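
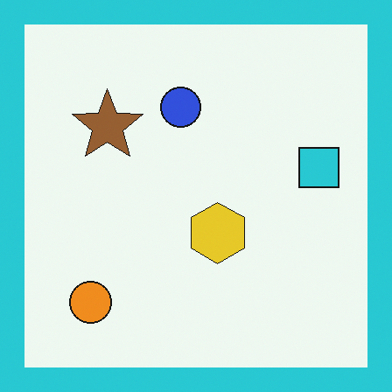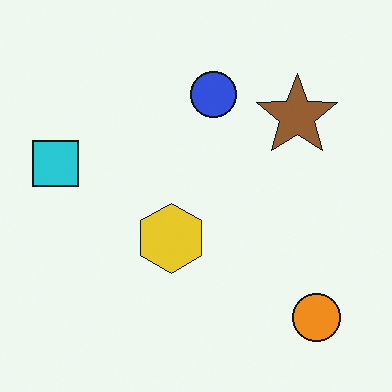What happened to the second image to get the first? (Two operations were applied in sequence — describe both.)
The transformation is: flipped horizontally (left ↔ right), then framed with a cyan border.

The cyan square is in the left of the second image and the right of the first — shapes on opposite sides of the vertical midline have swapped in a mirror flip. A solid cyan frame runs around the edge of the first image, with the content slightly shrunk inside it.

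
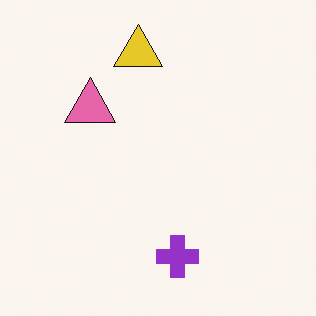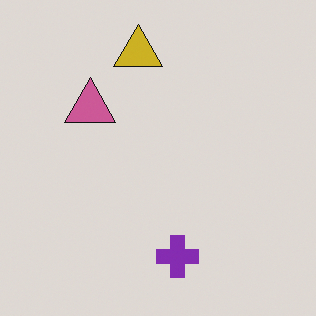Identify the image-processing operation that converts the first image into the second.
The second image is the first slightly darkened.

Every pixel — background and shapes alike — is uniformly darkened.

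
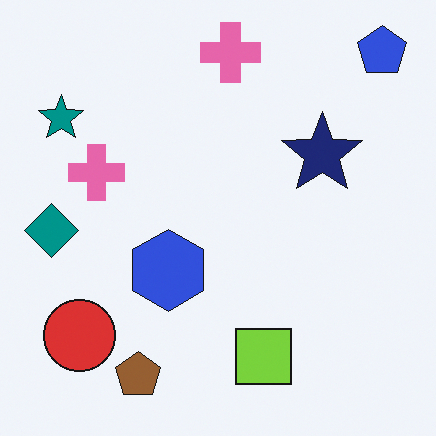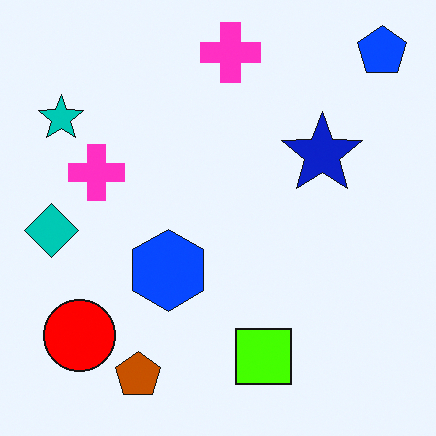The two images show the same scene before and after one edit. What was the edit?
This is the original image made much more vivid (saturation change).

All colors are more vivid — a global saturation change.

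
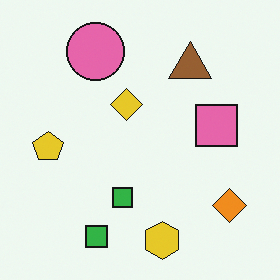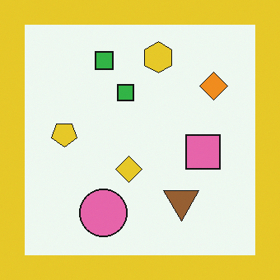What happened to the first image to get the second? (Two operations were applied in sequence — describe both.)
Flipped vertically (top ↔ bottom), then framed with a yellow border.

The yellow hexagon is in the bottom of the first image and the top of the second — shapes on opposite sides of the horizontal midline have swapped in a mirror flip. A solid yellow frame runs around the edge of the second image, with the content slightly shrunk inside it.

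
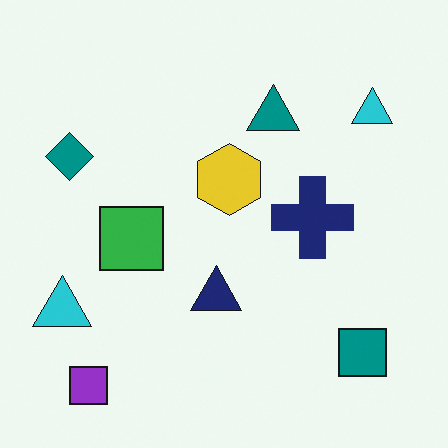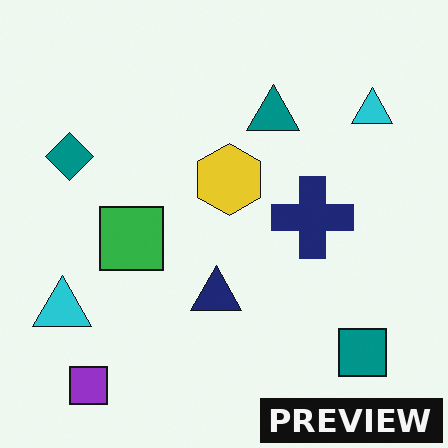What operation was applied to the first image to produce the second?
Watermarked with the text "PREVIEW" in the lower-right corner.

A dark label reading "PREVIEW" appears in the lower-right corner.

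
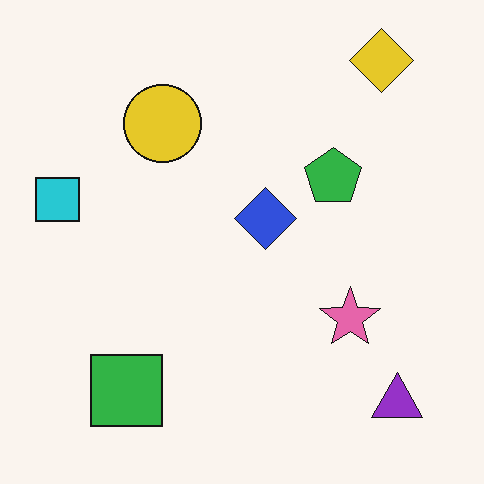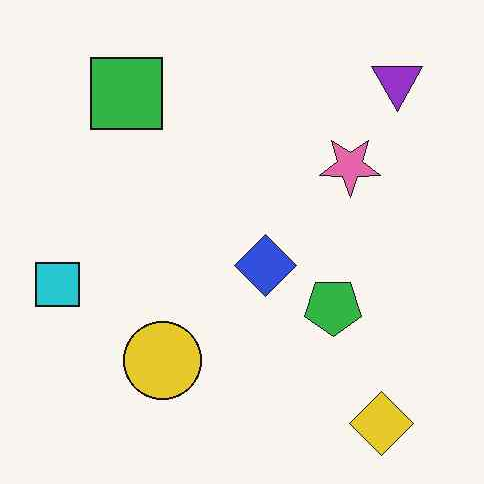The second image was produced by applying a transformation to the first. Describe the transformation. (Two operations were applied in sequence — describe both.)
The second image is the first JPEG-compressed with visible artifacts, then flipped vertically (top ↔ bottom).

Blocky 8×8 compression artifacts appear around shape edges and the flat background shows ringing — characteristic JPEG degradation. The yellow diamond is in the top-right of the first image and the bottom-right of the second — shapes on opposite sides of the horizontal midline have swapped in a mirror flip.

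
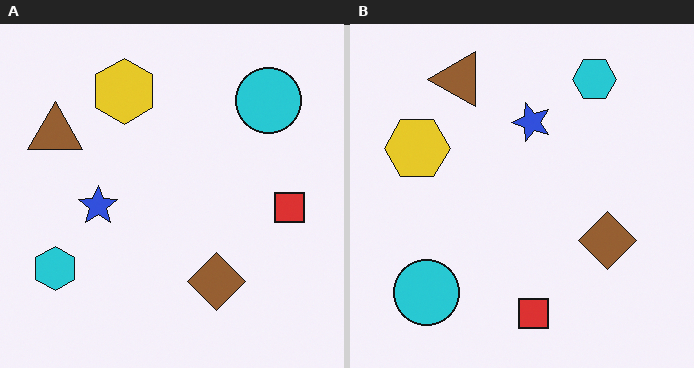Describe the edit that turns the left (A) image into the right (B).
This is the original image transposed (reflected across the top-left ↔ bottom-right diagonal).

Shapes have swapped their row and column positions — what was in the top-right is now in the bottom-left — a diagonal reflection.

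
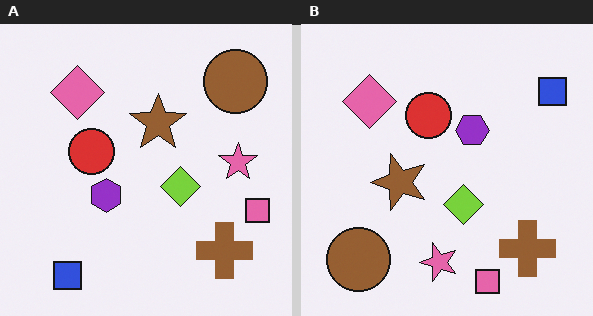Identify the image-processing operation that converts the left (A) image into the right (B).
Transposed (reflected across the top-left ↔ bottom-right diagonal).

Shapes have swapped their row and column positions — what was in the top-right is now in the bottom-left — a diagonal reflection.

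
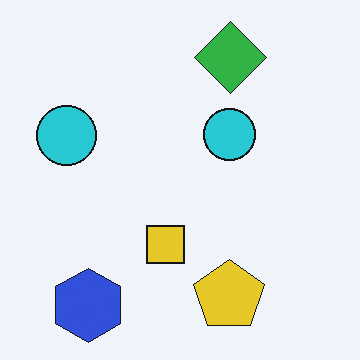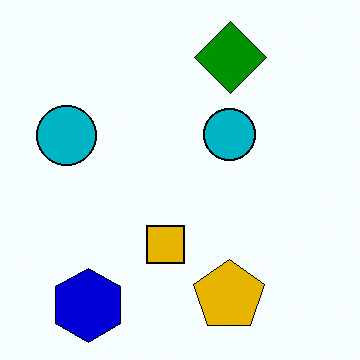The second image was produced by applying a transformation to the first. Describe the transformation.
The image was boosted in contrast.

Tones are pushed away from mid-grey across the whole image — a global contrast change.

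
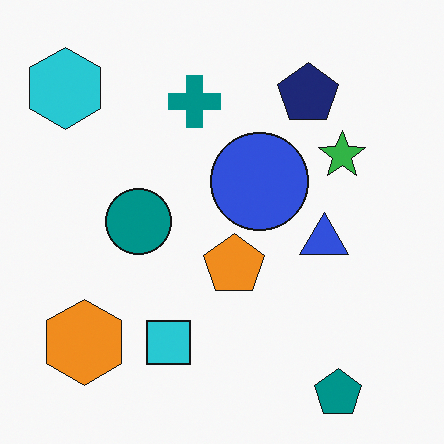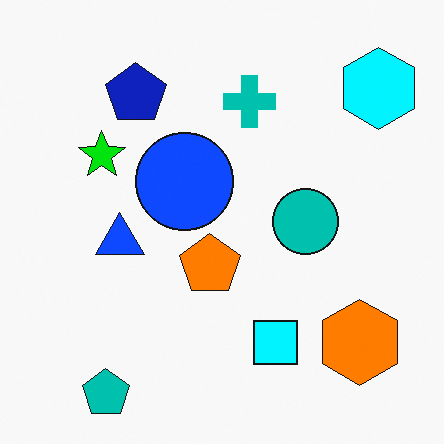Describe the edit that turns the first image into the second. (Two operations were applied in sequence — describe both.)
This is the original image heavily oversaturated, then flipped horizontally (left ↔ right).

All colors are more vivid — a global saturation change. The cyan hexagon is in the top-left of the first image and the top-right of the second — shapes on opposite sides of the vertical midline have swapped in a mirror flip.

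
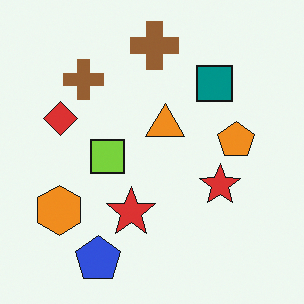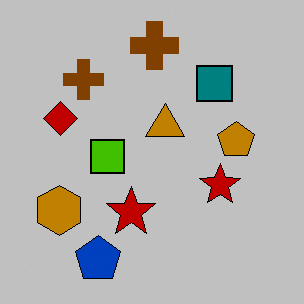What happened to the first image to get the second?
The image was aggressively posterized.

Each flat color has snapped to a coarser quantized level — most visibly, the near-white background has dropped to a flat grey.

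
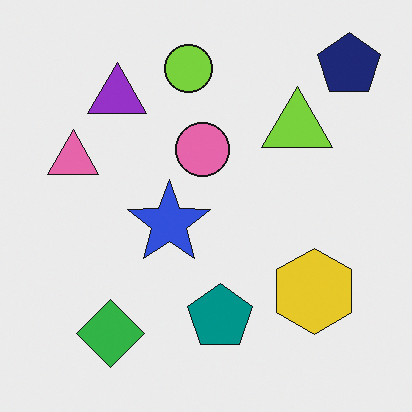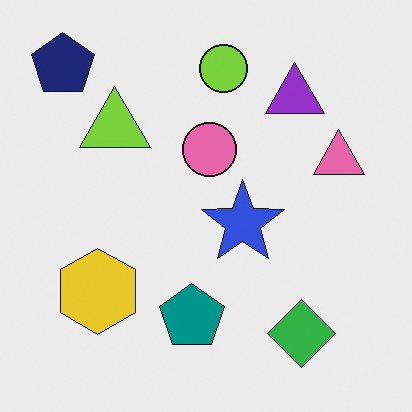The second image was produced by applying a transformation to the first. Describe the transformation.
This is the original image flipped horizontally (left ↔ right).

The navy pentagon is in the top-right of the first image and the top-left of the second — shapes on opposite sides of the vertical midline have swapped in a mirror flip.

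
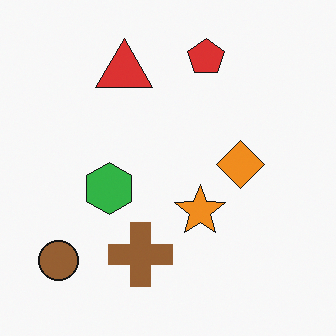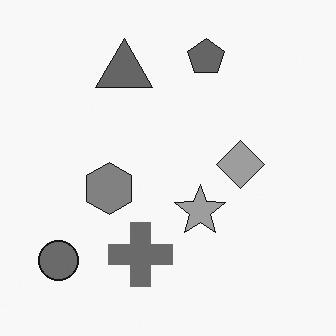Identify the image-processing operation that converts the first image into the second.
The image was converted to grayscale.

All color is removed — every shape is now a shade of grey.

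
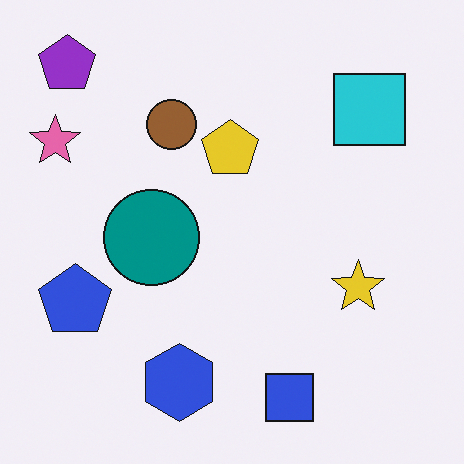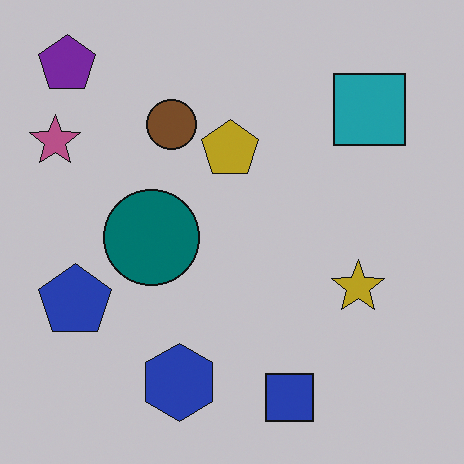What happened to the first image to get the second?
It was darkened a little.

Every pixel — background and shapes alike — is uniformly darkened.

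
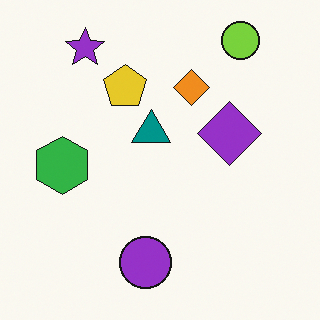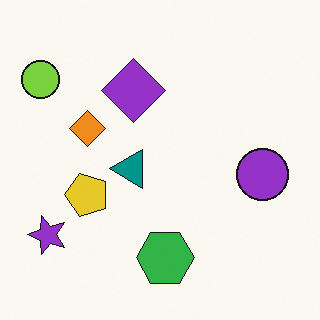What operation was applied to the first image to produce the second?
The image was rotated 90° counter-clockwise.

The lime circle sits in the top-right of the first image and the top-left of the second — consistent with a whole-image 90° counter-clockwise rotation.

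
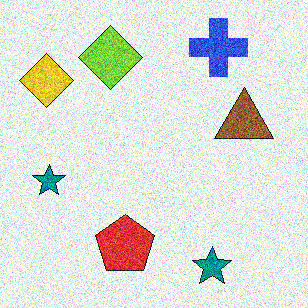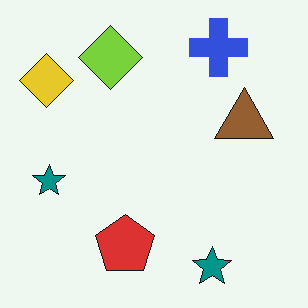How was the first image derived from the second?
This is the original image degraded with a thick layer of grain.

Random speckle covers the whole image, including the flat background.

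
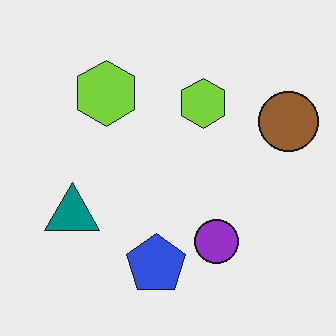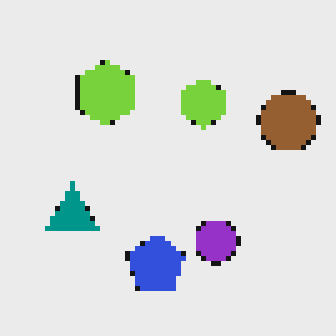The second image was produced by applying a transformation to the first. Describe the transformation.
The second image is the first mildly pixelated.

Shapes are reduced to large square blocks; fine edges and outlines are lost — a downscale-then-upscale (mosaic) effect.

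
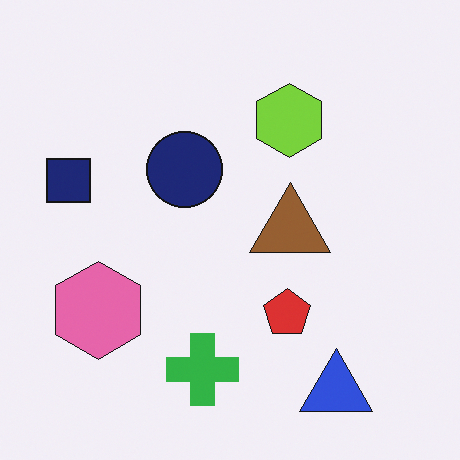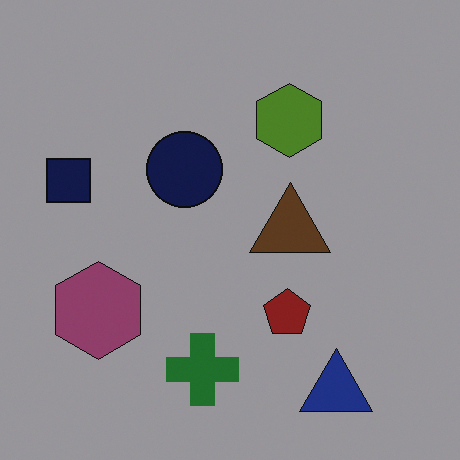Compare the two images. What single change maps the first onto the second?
The image was darkened a lot.

Every pixel — background and shapes alike — is uniformly darkened.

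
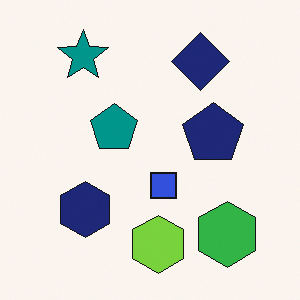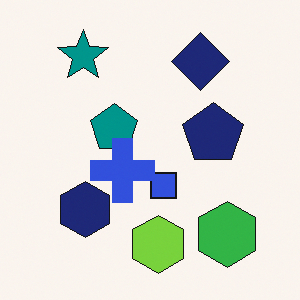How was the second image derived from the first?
This is the original image overlaid with an additional blue cross.

A blue cross appears in the second image that is absent from the first.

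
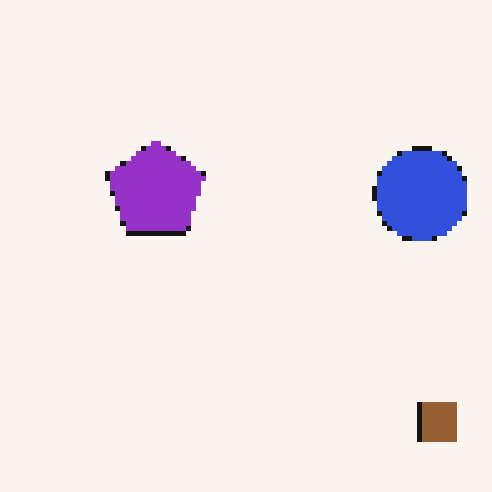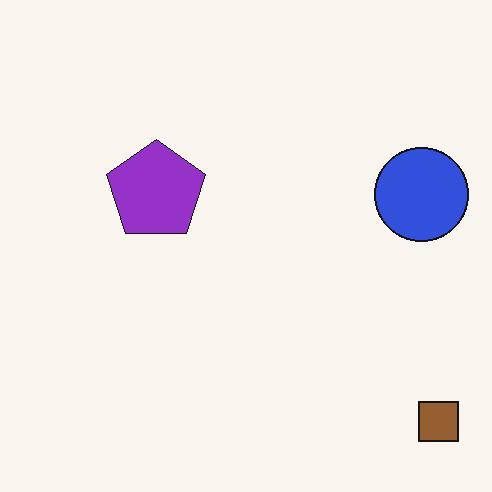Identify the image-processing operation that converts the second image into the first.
The first image is the second lightly pixelated (a mild mosaic effect).

Shapes are reduced to large square blocks; fine edges and outlines are lost — a downscale-then-upscale (mosaic) effect.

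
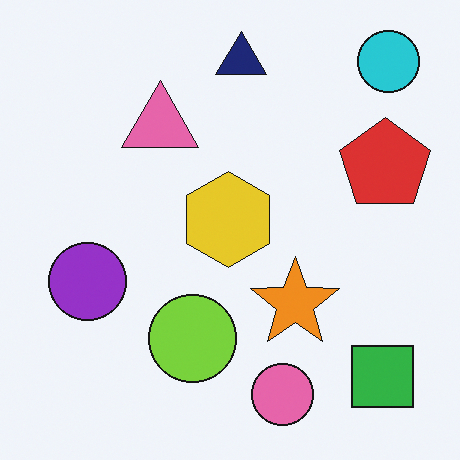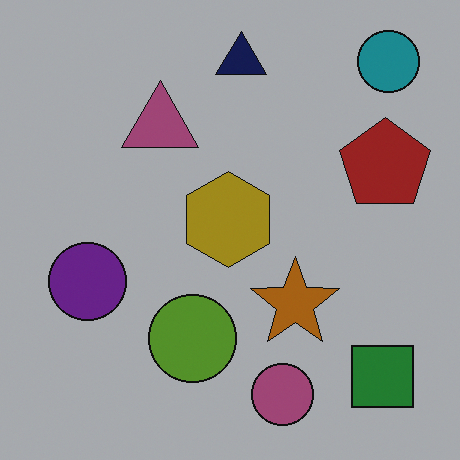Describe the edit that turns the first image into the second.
This is the original image darkened a lot.

Every pixel — background and shapes alike — is uniformly darkened.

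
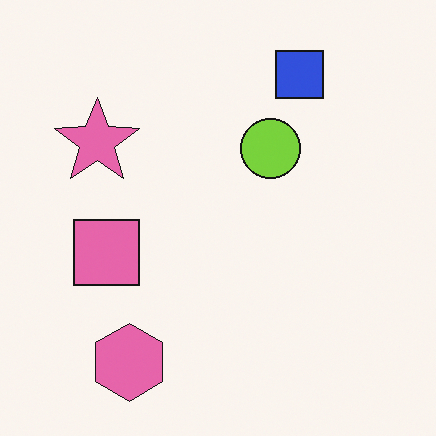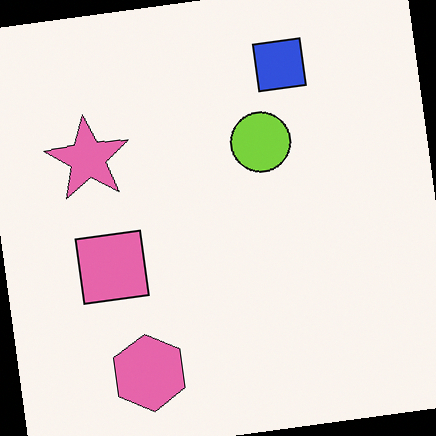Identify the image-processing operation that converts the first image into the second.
The image was rotated counter-clockwise by a few degrees.

Every shape is tilted by the same angle and the image corners show triangular fill wedges — a whole-image rotation by a non-right angle.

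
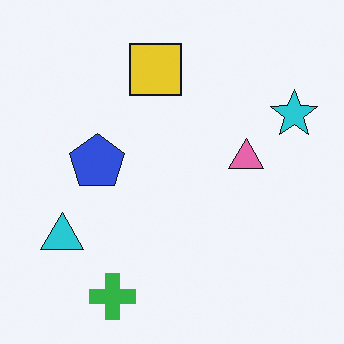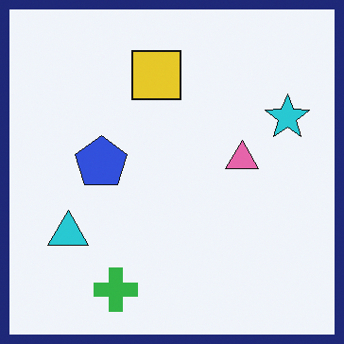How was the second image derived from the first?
The image was framed with a navy border.

A solid navy frame runs around the edge of the second image, with the content slightly shrunk inside it.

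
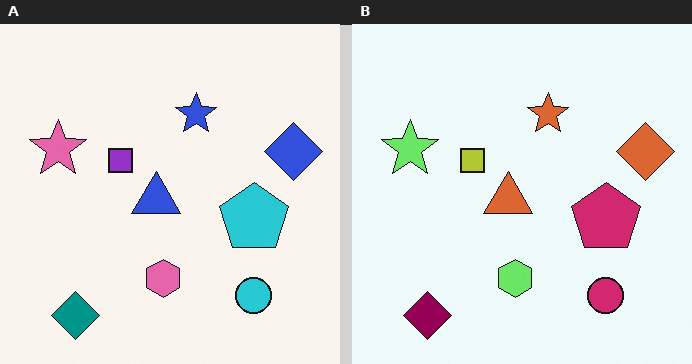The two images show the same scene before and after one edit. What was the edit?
The right (B) image is the left (A) hue-shifted through roughly a third of the color wheel.

Every shape's color has rotated by the same amount around the hue wheel — a uniform hue shift.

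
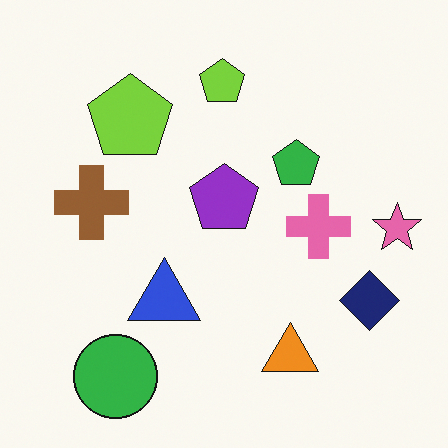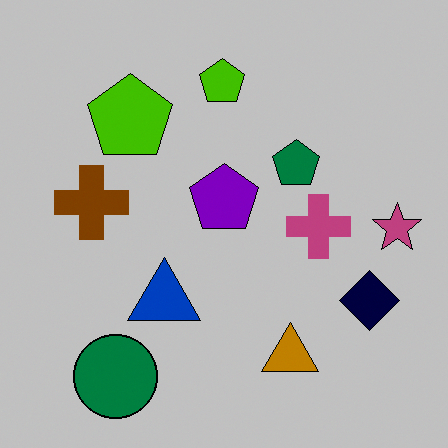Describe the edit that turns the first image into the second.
It was heavily posterized to just a handful of flat colors.

Each flat color has snapped to a coarser quantized level — most visibly, the near-white background has dropped to a flat grey.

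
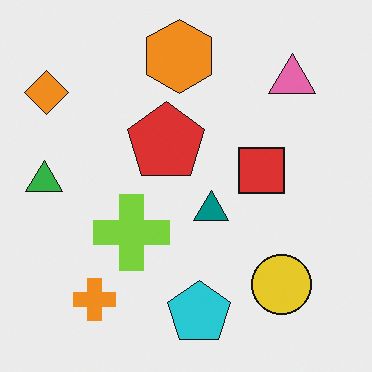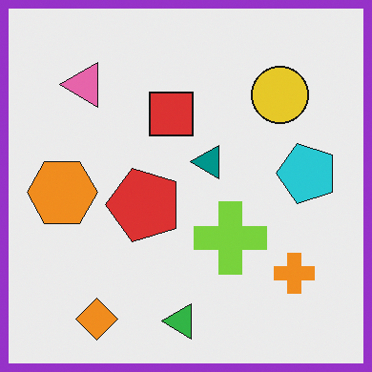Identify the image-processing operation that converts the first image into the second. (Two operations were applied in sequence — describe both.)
The second image is the first rotated 90° counter-clockwise, then framed with a purple border.

The orange diamond sits in the top-left of the first image and the bottom-left of the second — consistent with a whole-image 90° counter-clockwise rotation. A solid purple frame runs around the edge of the second image, with the content slightly shrunk inside it.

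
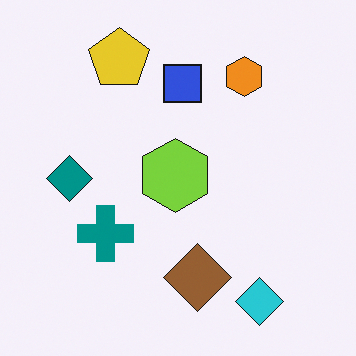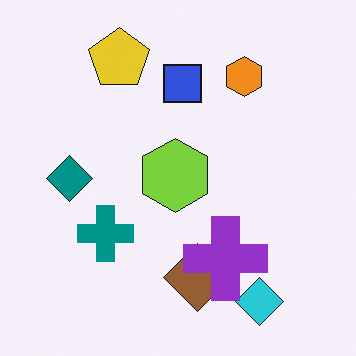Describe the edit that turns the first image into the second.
It was overlaid with an additional purple cross.

A purple cross appears in the second image that is absent from the first.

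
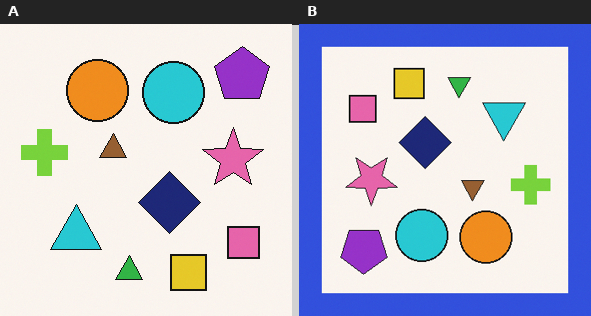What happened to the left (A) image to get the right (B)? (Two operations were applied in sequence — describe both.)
The right (B) image is the left (A) rotated 180°, then framed with a blue border.

The purple pentagon sits in the top-right of the left (A) image and the bottom-left of the right (B) — consistent with a whole-image 180° rotation. A solid blue frame runs around the edge of the right (B) image, with the content slightly shrunk inside it.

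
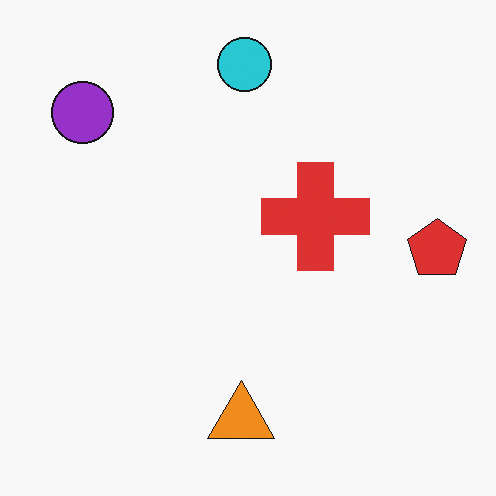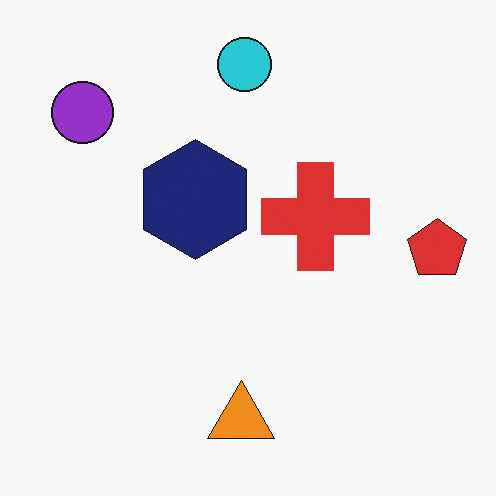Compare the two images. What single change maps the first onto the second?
This is the original image overlaid with an additional navy hexagon.

A navy hexagon appears in the second image that is absent from the first.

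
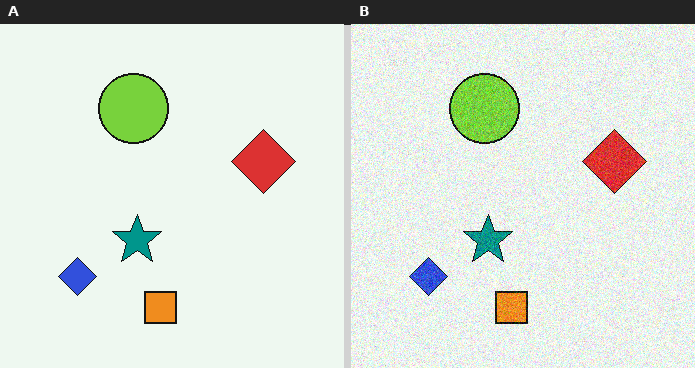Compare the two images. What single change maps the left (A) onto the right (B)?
The right (B) image is the left (A) degraded with visible gaussian noise.

Random speckle covers the whole image, including the flat background.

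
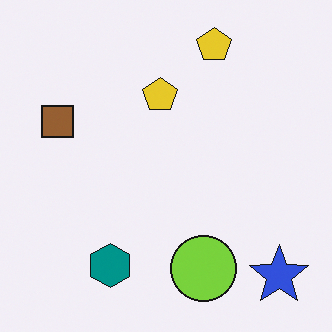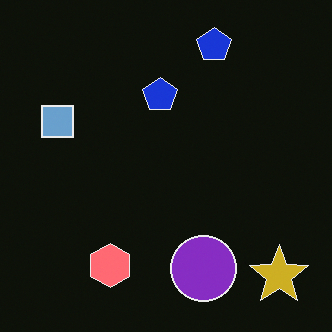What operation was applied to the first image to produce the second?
This is the original image color-inverted (negative).

The light background has become dark and every shape's color is its complement — a photographic negative.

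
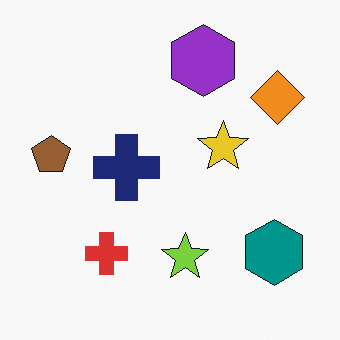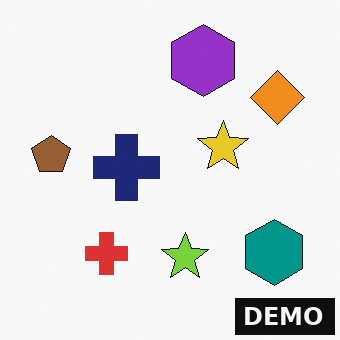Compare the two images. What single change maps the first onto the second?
Watermarked with the text "DEMO" in the lower-right corner.

A dark label reading "DEMO" appears in the lower-right corner.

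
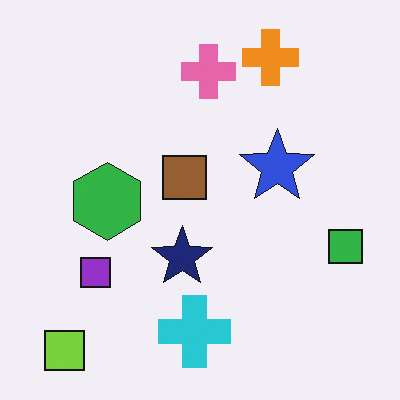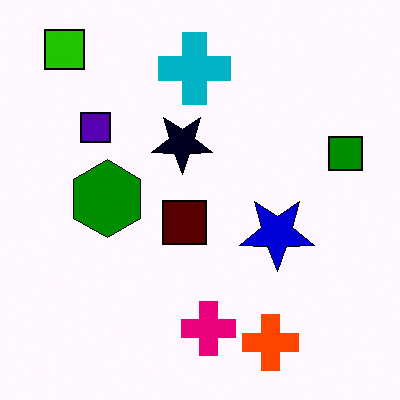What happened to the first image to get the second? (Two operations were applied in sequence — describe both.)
The image was flipped vertically (top ↔ bottom), then given much higher contrast.

The lime square is in the bottom-left of the first image and the top-left of the second — shapes on opposite sides of the horizontal midline have swapped in a mirror flip. Tones are pushed away from mid-grey across the whole image — a global contrast change.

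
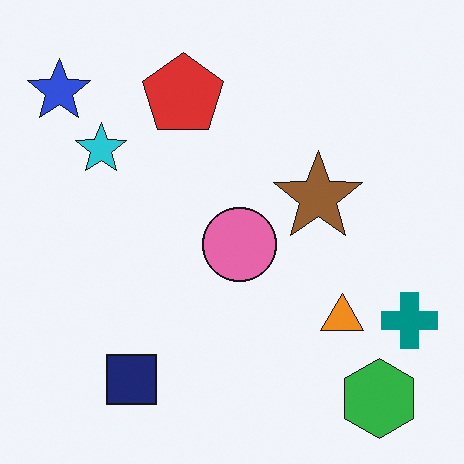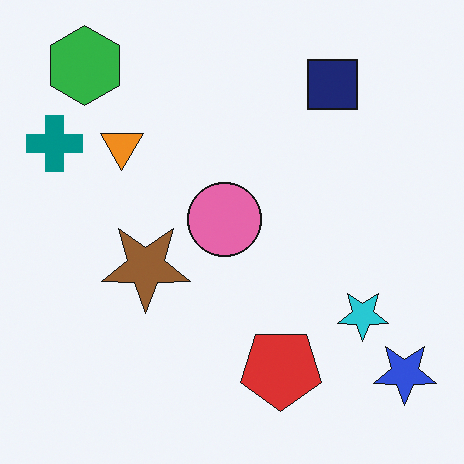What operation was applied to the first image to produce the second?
The transformation is: rotated 180°.

The blue star sits in the top-left of the first image and the bottom-right of the second — consistent with a whole-image 180° rotation.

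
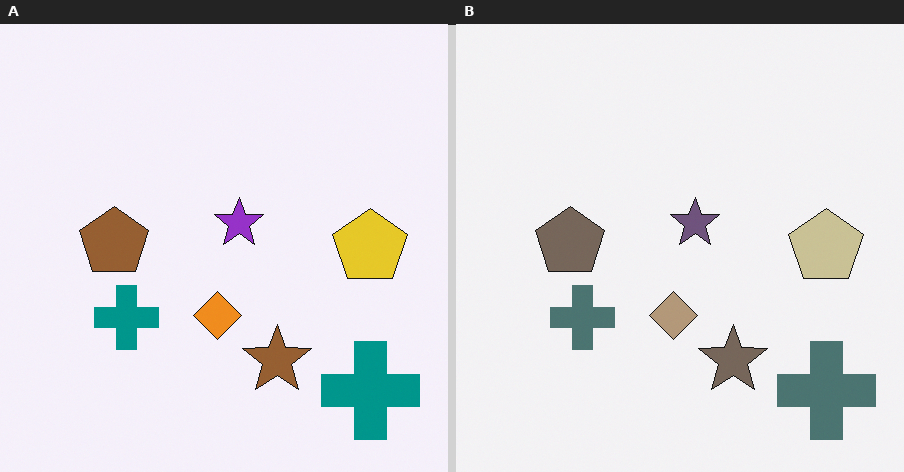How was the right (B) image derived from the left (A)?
The right (B) image is the left (A) made much more muted (saturation change).

All colors are more muted and greyish — a global saturation change.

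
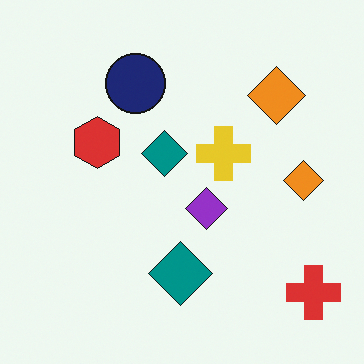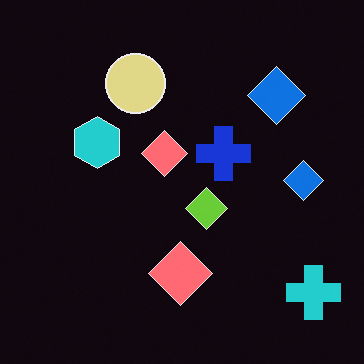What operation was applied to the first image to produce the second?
It was color-inverted (negative).

The light background has become dark and every shape's color is its complement — a photographic negative.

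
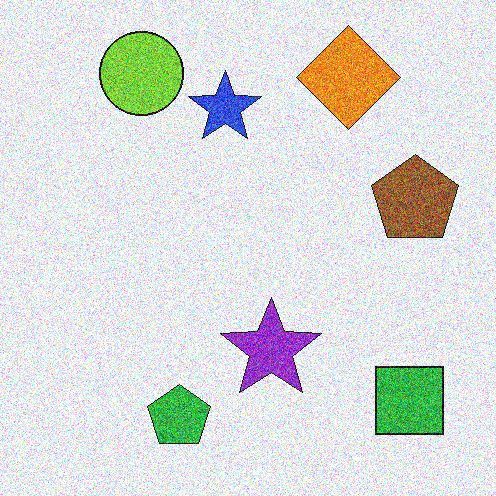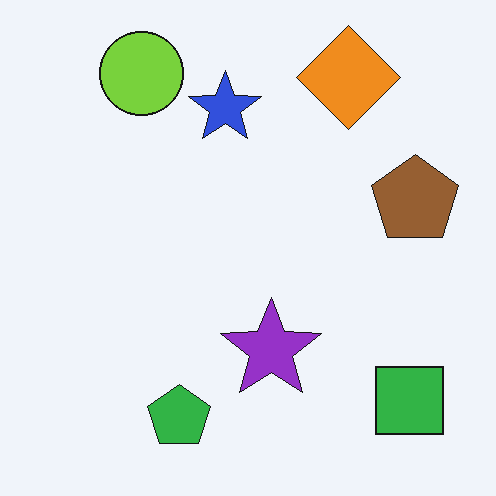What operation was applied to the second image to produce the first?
This is the original image degraded with heavy additive noise.

Random speckle covers the whole image, including the flat background.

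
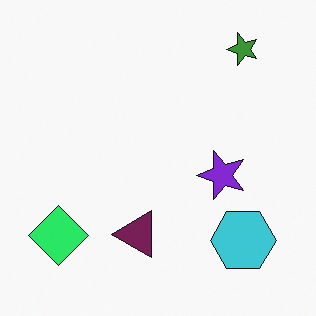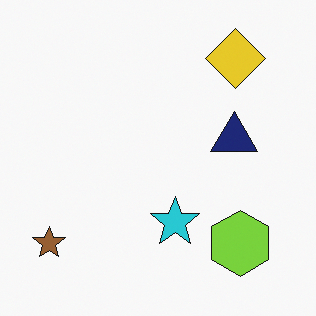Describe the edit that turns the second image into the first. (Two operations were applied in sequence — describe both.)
The image was hue-shifted through roughly a third of the color wheel, then transposed (reflected across the top-left ↔ bottom-right diagonal).

Every shape's color has rotated by the same amount around the hue wheel — a uniform hue shift. Shapes have swapped their row and column positions — what was in the top-right is now in the bottom-left — a diagonal reflection.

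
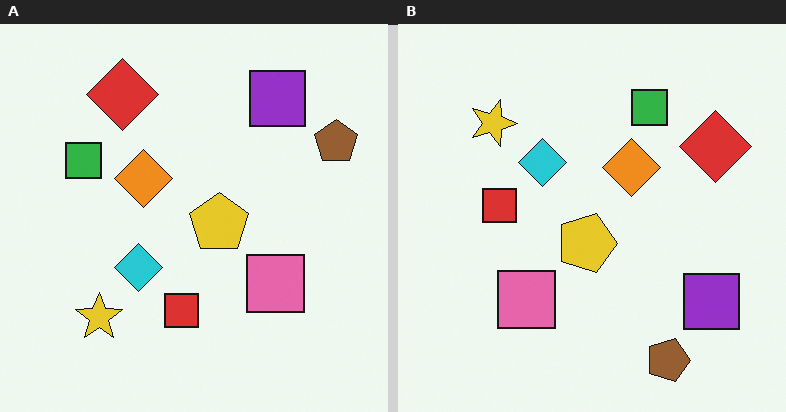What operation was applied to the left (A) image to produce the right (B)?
The transformation is: rotated 90° clockwise.

The brown pentagon sits in the top-right of the left (A) image and the bottom-right of the right (B) — consistent with a whole-image 90° clockwise rotation.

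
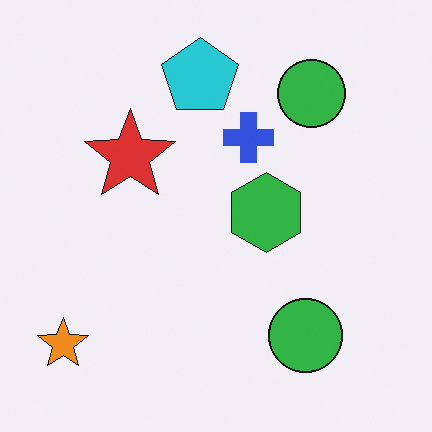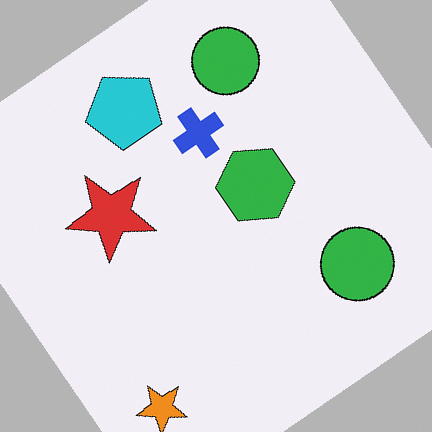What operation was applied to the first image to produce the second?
Rotated counter-clockwise by a large amount — several tens of degrees.

Every shape is tilted by the same angle and the image corners show triangular fill wedges — a whole-image rotation by a non-right angle.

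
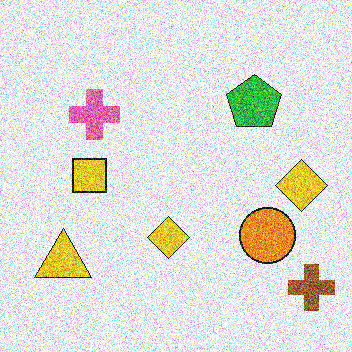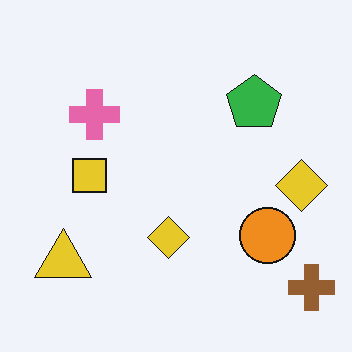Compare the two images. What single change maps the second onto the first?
The transformation is: degraded with heavy additive noise.

Random speckle covers the whole image, including the flat background.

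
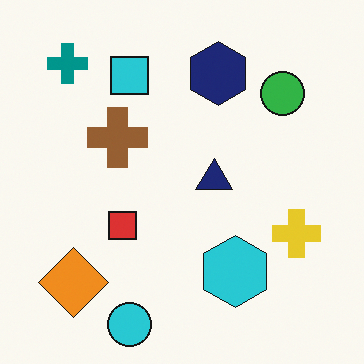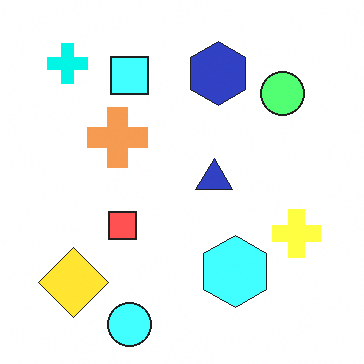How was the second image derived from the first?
The second image is the first substantially brightened.

Every pixel — background and shapes alike — is uniformly brightened.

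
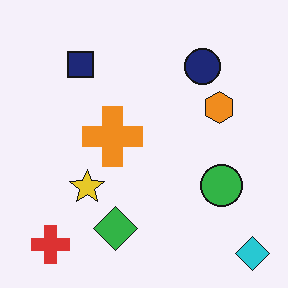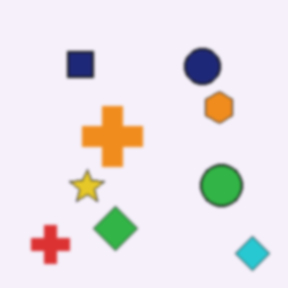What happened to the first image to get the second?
Slightly softened.

Shape edges and outlines are uniformly softened across the whole image.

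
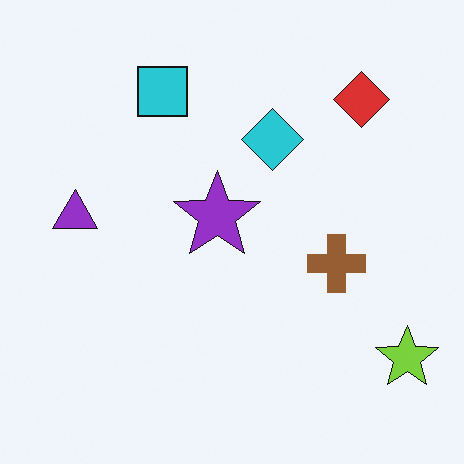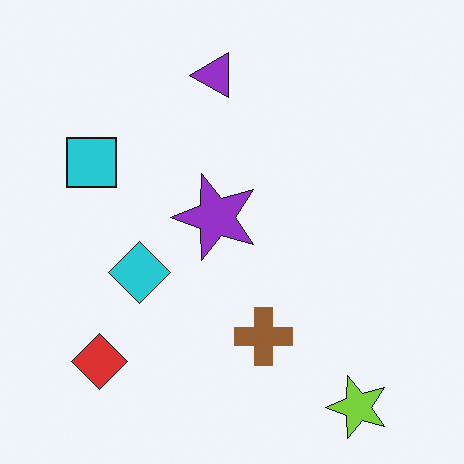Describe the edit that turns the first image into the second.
Transposed (reflected across the top-left ↔ bottom-right diagonal).

Shapes have swapped their row and column positions — what was in the top-right is now in the bottom-left — a diagonal reflection.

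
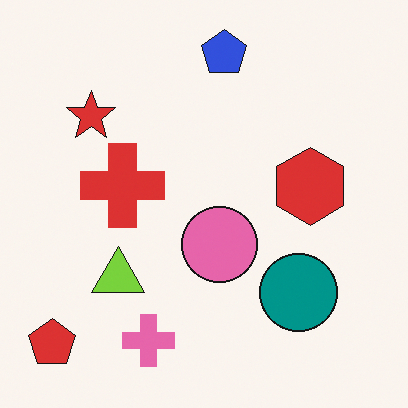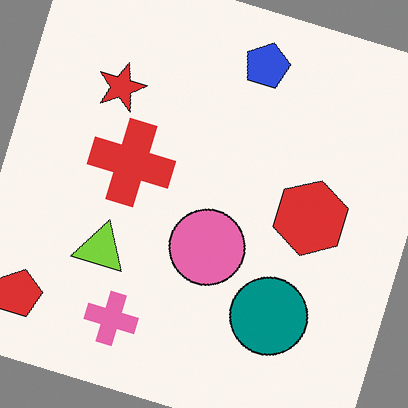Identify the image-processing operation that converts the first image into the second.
The image was rotated clockwise by a moderate amount.

Every shape is tilted by the same angle and the image corners show triangular fill wedges — a whole-image rotation by a non-right angle.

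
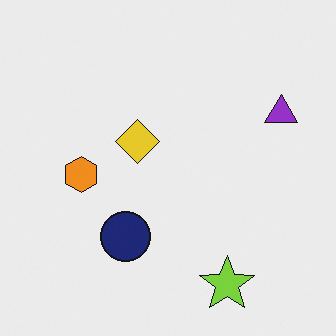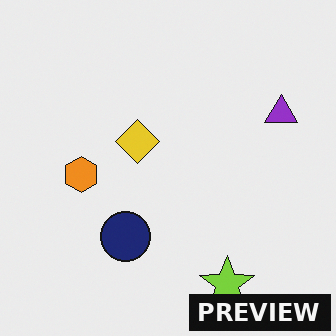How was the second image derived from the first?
It was watermarked with the text "PREVIEW" in the lower-right corner.

A dark label reading "PREVIEW" appears in the lower-right corner.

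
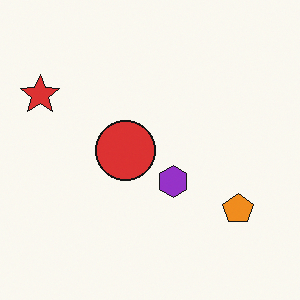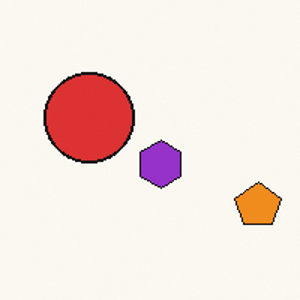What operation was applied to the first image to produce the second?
The transformation is: cropped slightly and scaled back up.

The visible shapes are larger and the field of view is narrower; shapes near the original edges may be partly or wholly outside the frame — a crop-and-rescale.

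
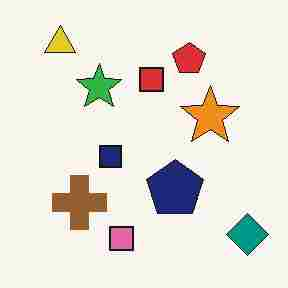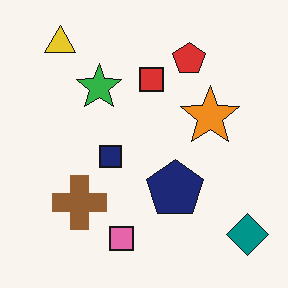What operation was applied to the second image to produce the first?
The first image is the second heavily JPEG-compressed with obvious blocking artifacts.

Blocky 8×8 compression artifacts appear around shape edges and the flat background shows ringing — characteristic JPEG degradation.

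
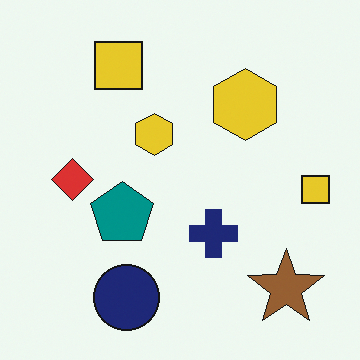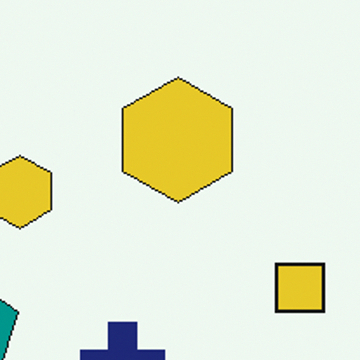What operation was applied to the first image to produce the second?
The image was cropped tightly and scaled back up.

The visible shapes are larger and the field of view is narrower; shapes near the original edges may be partly or wholly outside the frame — a crop-and-rescale.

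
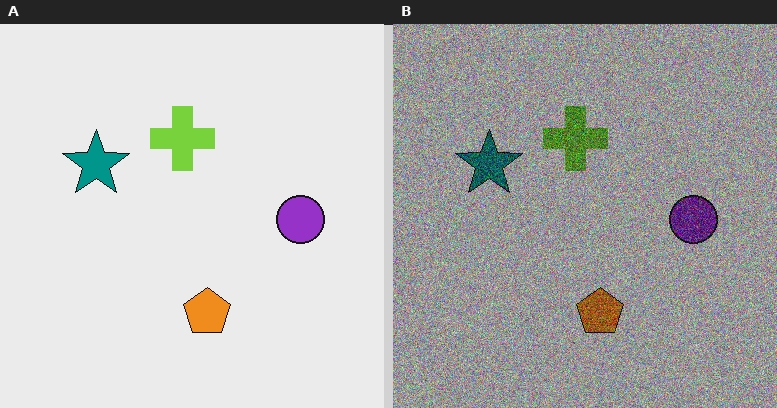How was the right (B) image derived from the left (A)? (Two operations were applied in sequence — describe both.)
Darkened a lot, then degraded with heavy additive noise.

Every pixel — background and shapes alike — is uniformly darkened. Random speckle covers the whole image, including the flat background.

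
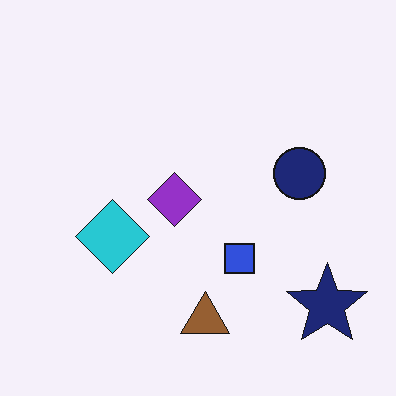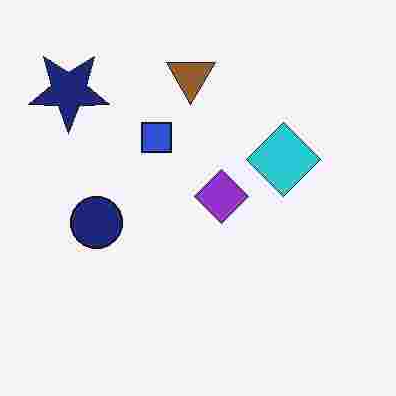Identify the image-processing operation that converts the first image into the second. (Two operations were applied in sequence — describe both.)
The transformation is: degraded with heavy JPEG compression, then rotated 180°.

Blocky 8×8 compression artifacts appear around shape edges and the flat background shows ringing — characteristic JPEG degradation. The navy star sits in the bottom-right of the first image and the top-left of the second — consistent with a whole-image 180° rotation.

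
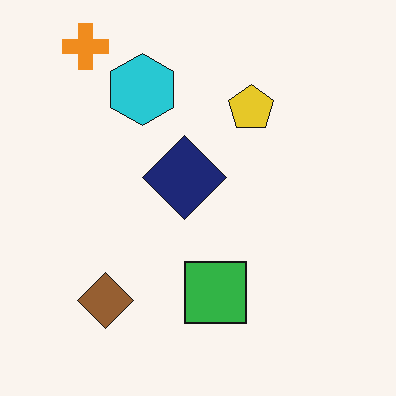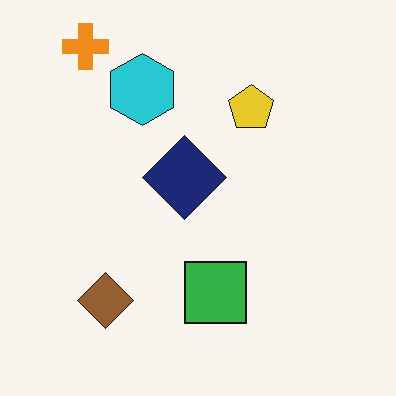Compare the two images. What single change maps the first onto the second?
The transformation is: JPEG-compressed with visible artifacts.

Blocky 8×8 compression artifacts appear around shape edges and the flat background shows ringing — characteristic JPEG degradation.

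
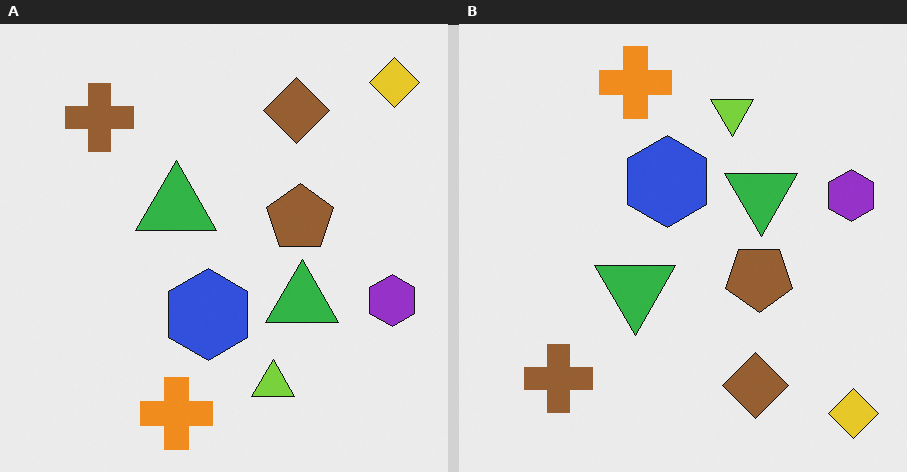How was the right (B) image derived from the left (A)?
It was flipped vertically (top ↔ bottom).

The yellow diamond is in the top-right of the left (A) image and the bottom-right of the right (B) — shapes on opposite sides of the horizontal midline have swapped in a mirror flip.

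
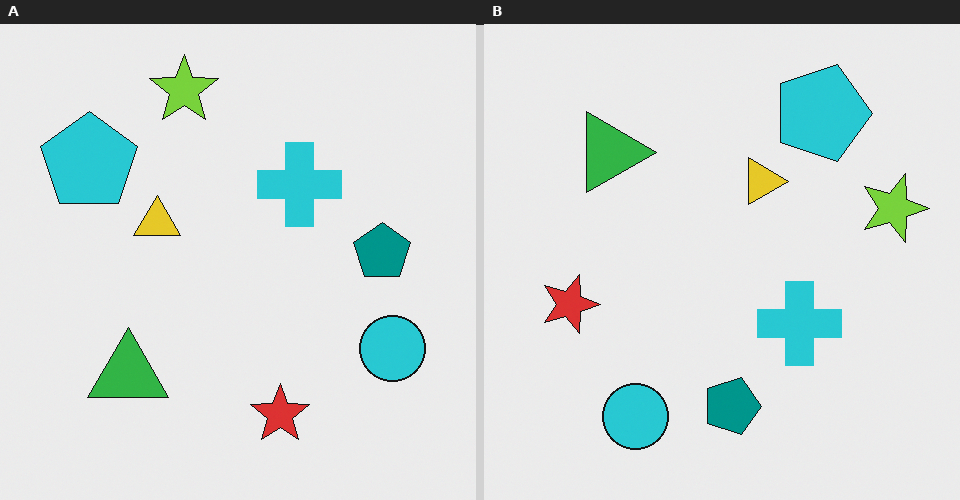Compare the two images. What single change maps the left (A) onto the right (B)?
The transformation is: rotated 90° clockwise.

The lime star sits in the top of the left (A) image and the right of the right (B) — consistent with a whole-image 90° clockwise rotation.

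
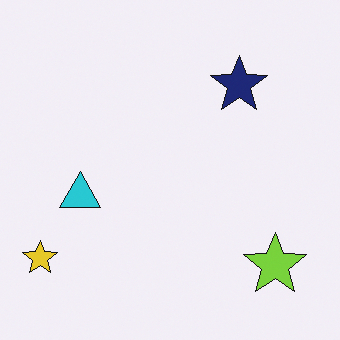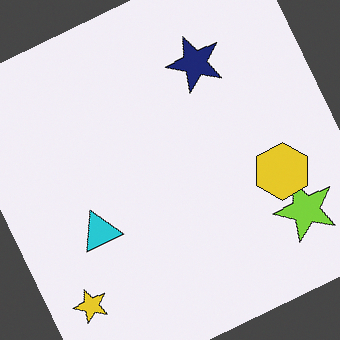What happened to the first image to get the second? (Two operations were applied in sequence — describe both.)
Rotated counter-clockwise by a clearly visible amount, then overlaid with an additional yellow hexagon.

Every shape is tilted by the same angle and the image corners show triangular fill wedges — a whole-image rotation by a non-right angle. A yellow hexagon appears in the second image that is absent from the first.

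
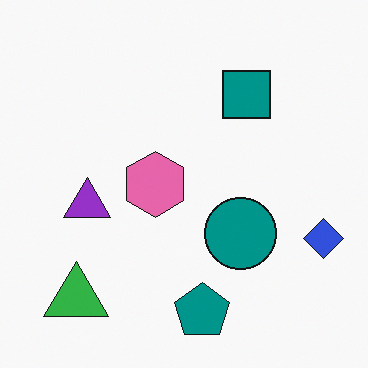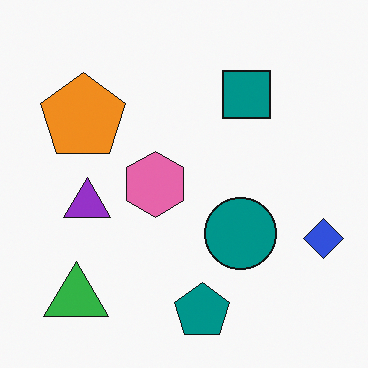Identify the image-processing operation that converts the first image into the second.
The transformation is: overlaid with an additional orange pentagon.

An orange pentagon appears in the second image that is absent from the first.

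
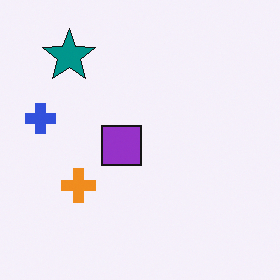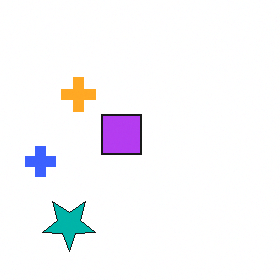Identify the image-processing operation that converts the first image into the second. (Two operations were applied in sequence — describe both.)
The image was slightly brightened, then flipped vertically (top ↔ bottom).

Every pixel — background and shapes alike — is uniformly brightened. The teal star is in the top-left of the first image and the bottom-left of the second — shapes on opposite sides of the horizontal midline have swapped in a mirror flip.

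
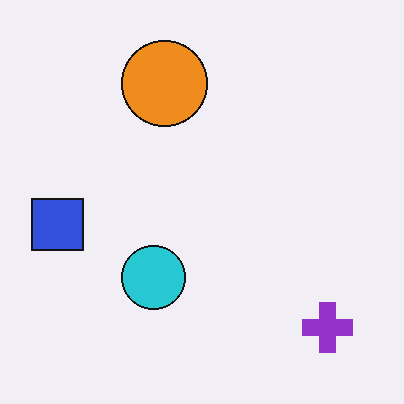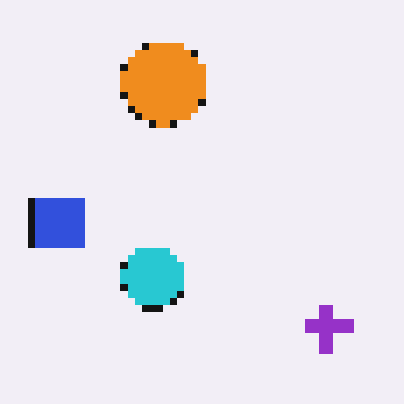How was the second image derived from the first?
Pixelated into visible square blocks.

Shapes are reduced to large square blocks; fine edges and outlines are lost — a downscale-then-upscale (mosaic) effect.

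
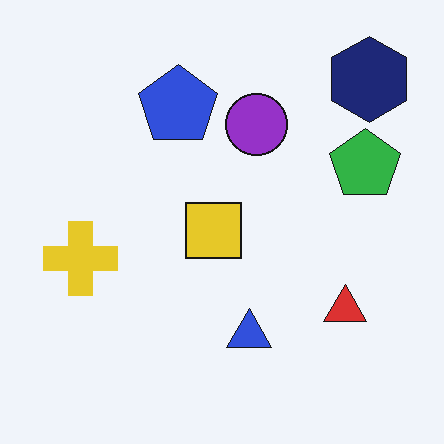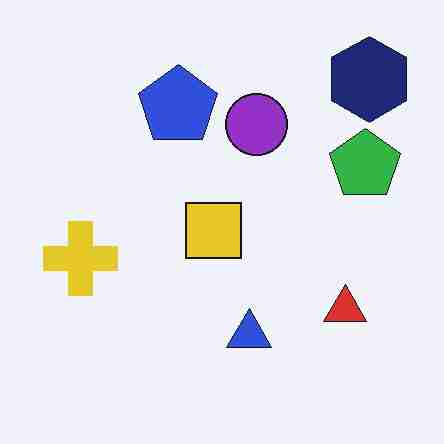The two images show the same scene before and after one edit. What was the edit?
Heavily JPEG-compressed with obvious blocking artifacts.

Blocky 8×8 compression artifacts appear around shape edges and the flat background shows ringing — characteristic JPEG degradation.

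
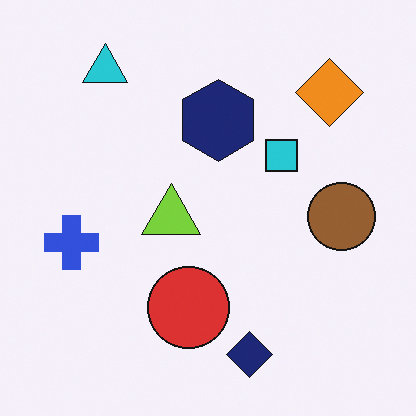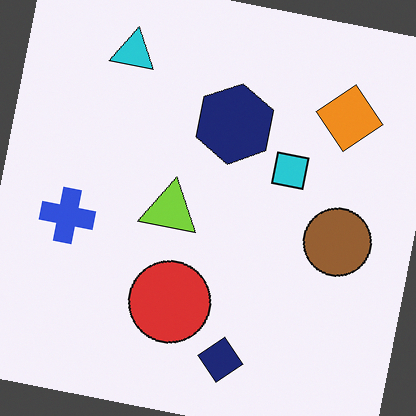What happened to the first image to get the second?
The image was rotated clockwise by a slight angle.

Every shape is tilted by the same angle and the image corners show triangular fill wedges — a whole-image rotation by a non-right angle.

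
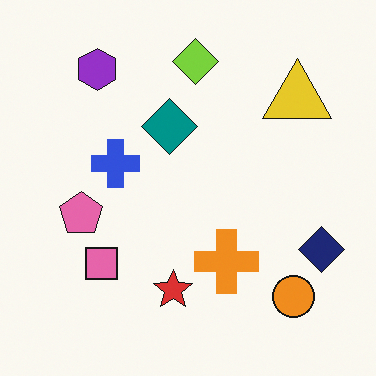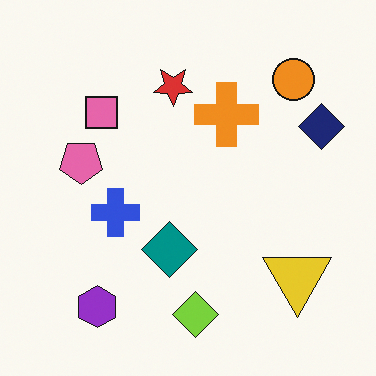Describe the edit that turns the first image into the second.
Flipped vertically (top ↔ bottom).

The lime diamond is in the top of the first image and the bottom of the second — shapes on opposite sides of the horizontal midline have swapped in a mirror flip.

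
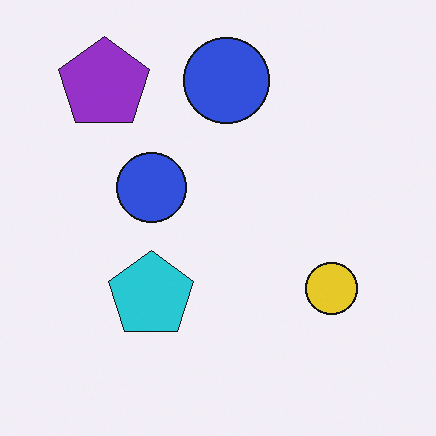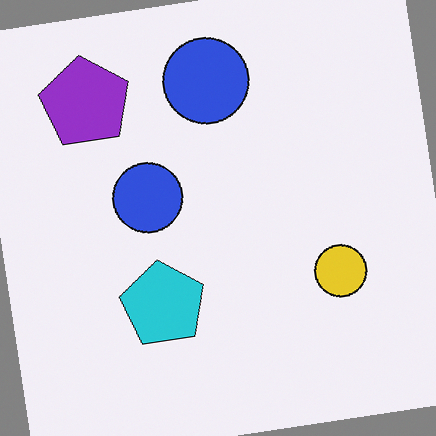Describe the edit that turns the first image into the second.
The transformation is: rotated counter-clockwise by a few degrees.

Every shape is tilted by the same angle and the image corners show triangular fill wedges — a whole-image rotation by a non-right angle.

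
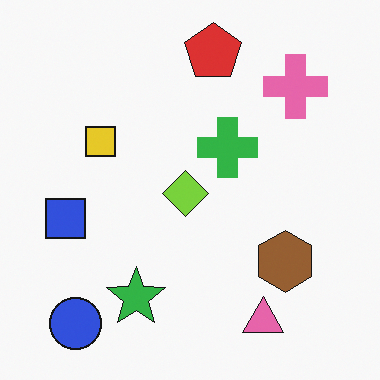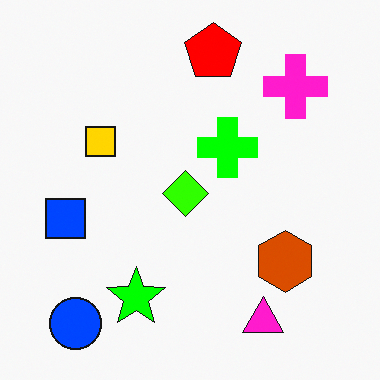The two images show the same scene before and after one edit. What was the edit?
It was heavily oversaturated.

All colors are more vivid — a global saturation change.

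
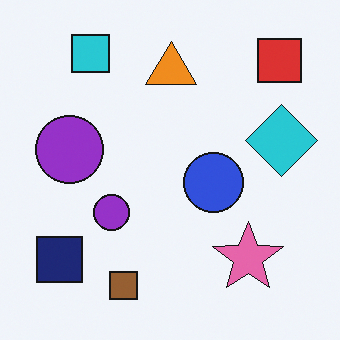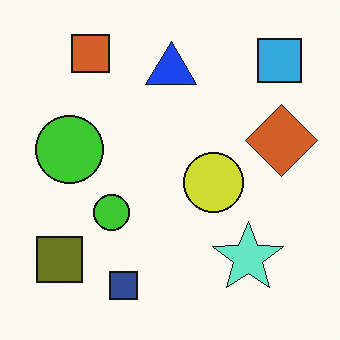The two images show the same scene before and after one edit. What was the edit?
Hue-shifted through roughly half the color wheel.

Every shape's color has rotated by the same amount around the hue wheel — a uniform hue shift.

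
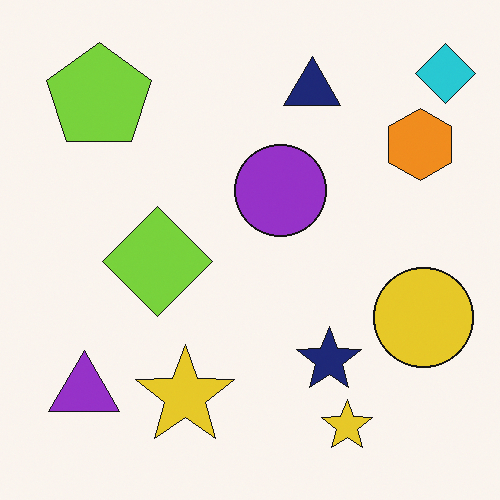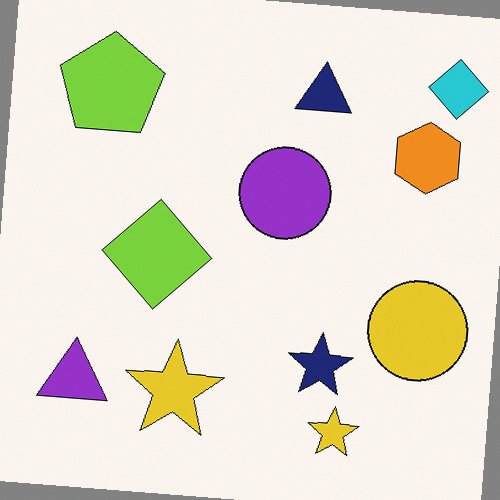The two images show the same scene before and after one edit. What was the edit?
This is the original image rotated clockwise by a small amount.

Every shape is tilted by the same angle and the image corners show triangular fill wedges — a whole-image rotation by a non-right angle.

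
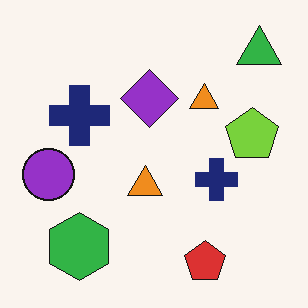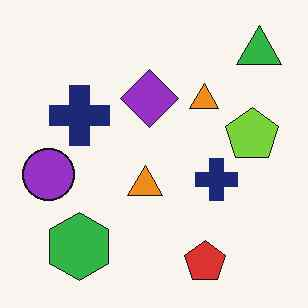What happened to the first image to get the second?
The second image is the first JPEG-compressed with visible artifacts.

Blocky 8×8 compression artifacts appear around shape edges and the flat background shows ringing — characteristic JPEG degradation.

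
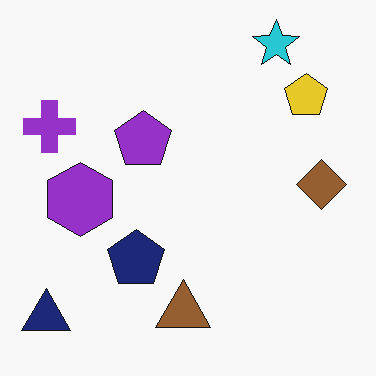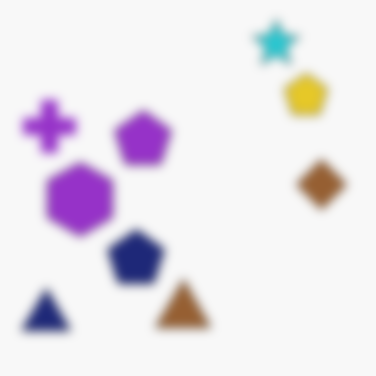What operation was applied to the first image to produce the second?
This is the original image strongly gaussian-blurred.

Shape edges and outlines are uniformly softened across the whole image.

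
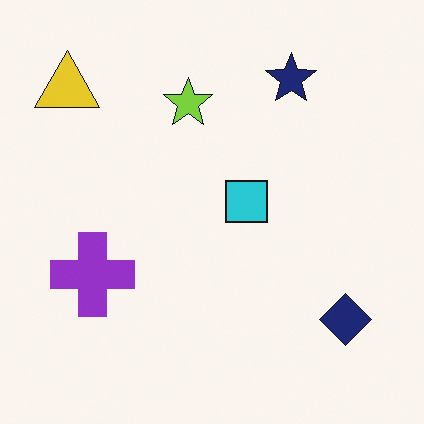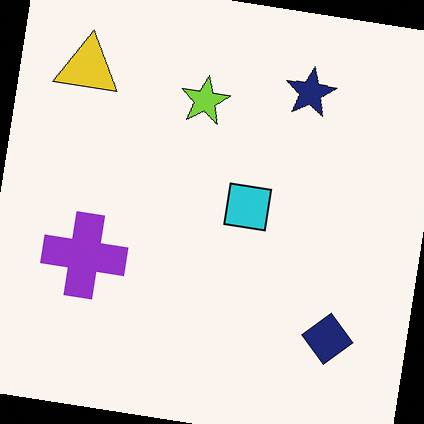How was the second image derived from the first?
The image was rotated clockwise by a slight angle.

Every shape is tilted by the same angle and the image corners show triangular fill wedges — a whole-image rotation by a non-right angle.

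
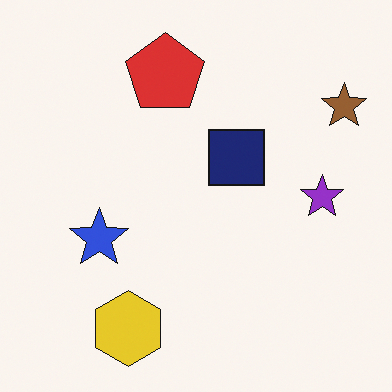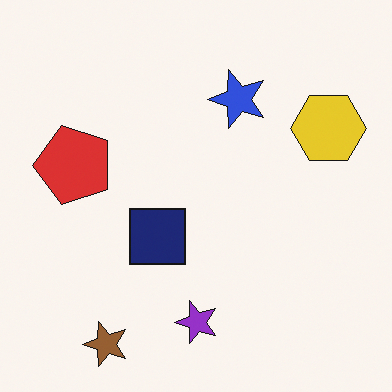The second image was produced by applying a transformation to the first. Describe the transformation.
Transposed (reflected across the top-left ↔ bottom-right diagonal).

Shapes have swapped their row and column positions — what was in the top-right is now in the bottom-left — a diagonal reflection.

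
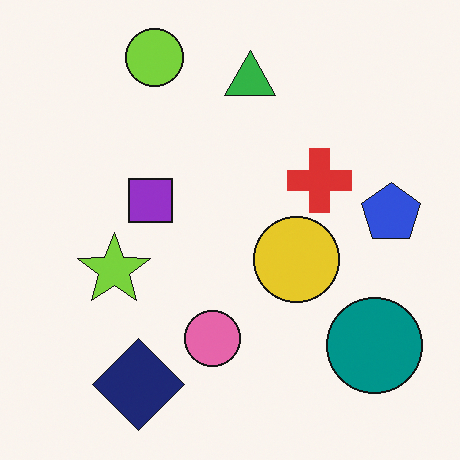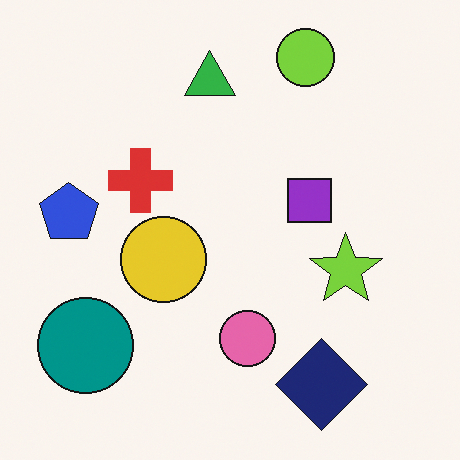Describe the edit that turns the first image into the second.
It was flipped horizontally (left ↔ right).

The blue pentagon is in the right of the first image and the left of the second — shapes on opposite sides of the vertical midline have swapped in a mirror flip.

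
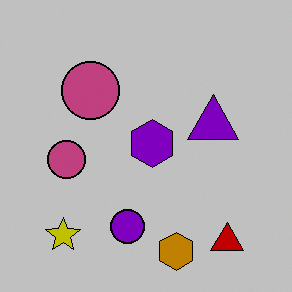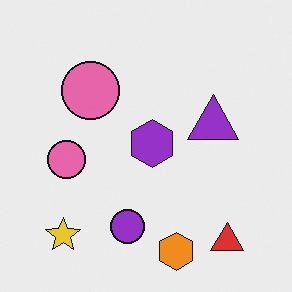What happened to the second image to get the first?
Aggressively posterized.

Each flat color has snapped to a coarser quantized level — most visibly, the near-white background has dropped to a flat grey.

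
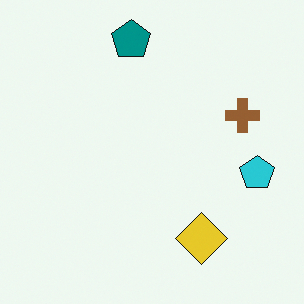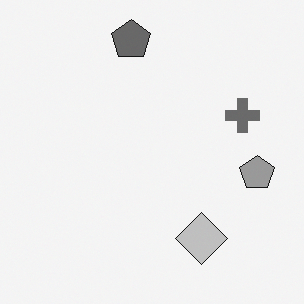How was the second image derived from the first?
This is the original image converted to grayscale.

All color is removed — every shape is now a shade of grey.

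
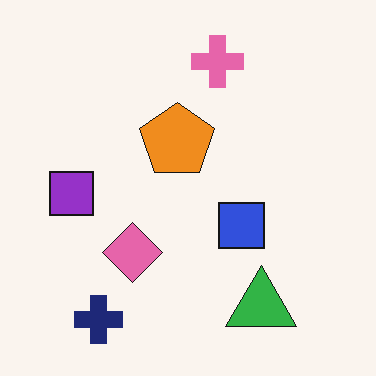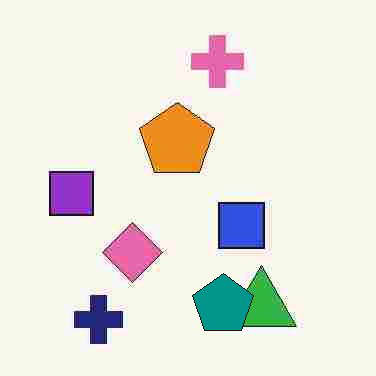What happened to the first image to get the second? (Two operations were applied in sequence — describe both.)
The image was heavily JPEG-compressed with obvious blocking artifacts, then overlaid with an additional teal pentagon.

Blocky 8×8 compression artifacts appear around shape edges and the flat background shows ringing — characteristic JPEG degradation. A teal pentagon appears in the second image that is absent from the first.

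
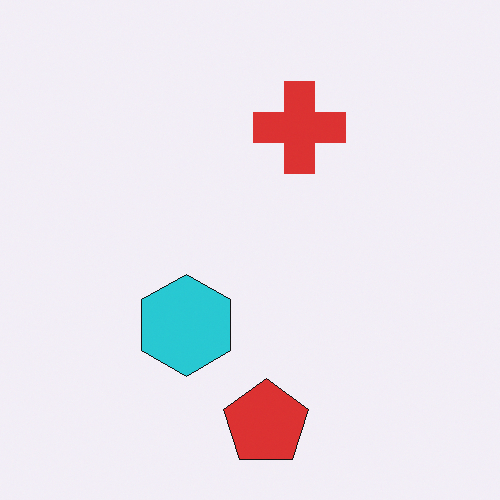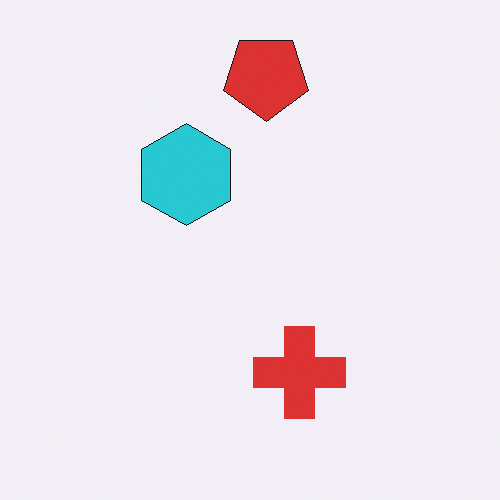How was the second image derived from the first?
The second image is the first flipped vertically (top ↔ bottom).

The red pentagon is in the bottom of the first image and the top of the second — shapes on opposite sides of the horizontal midline have swapped in a mirror flip.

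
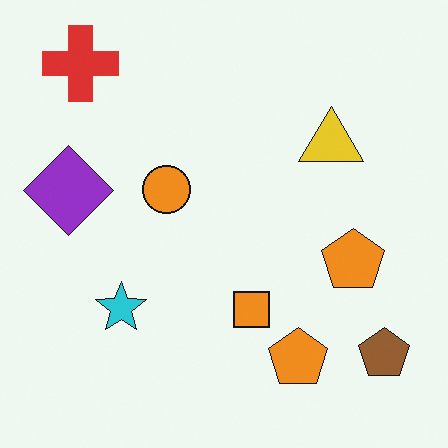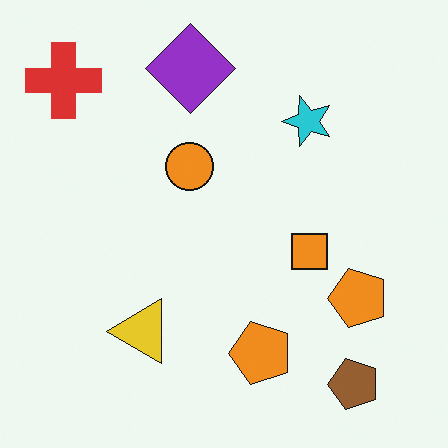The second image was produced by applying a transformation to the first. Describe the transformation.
The image was transposed (reflected across the top-left ↔ bottom-right diagonal).

Shapes have swapped their row and column positions — what was in the top-right is now in the bottom-left — a diagonal reflection.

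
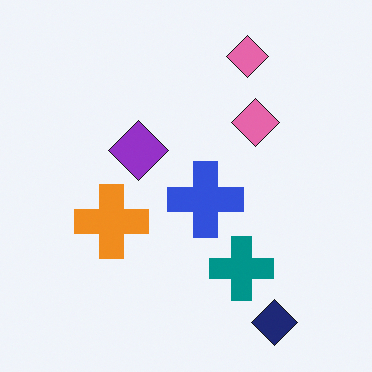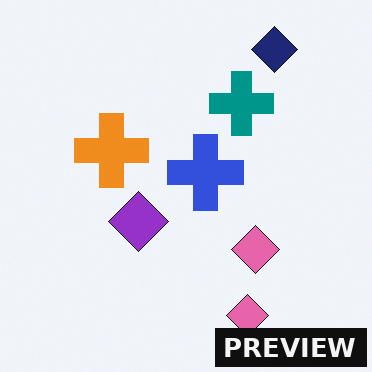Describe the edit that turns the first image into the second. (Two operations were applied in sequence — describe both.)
Flipped vertically (top ↔ bottom), then watermarked with the text "PREVIEW" in the lower-right corner.

The navy diamond is in the bottom-right of the first image and the top-right of the second — shapes on opposite sides of the horizontal midline have swapped in a mirror flip. A dark label reading "PREVIEW" appears in the lower-right corner.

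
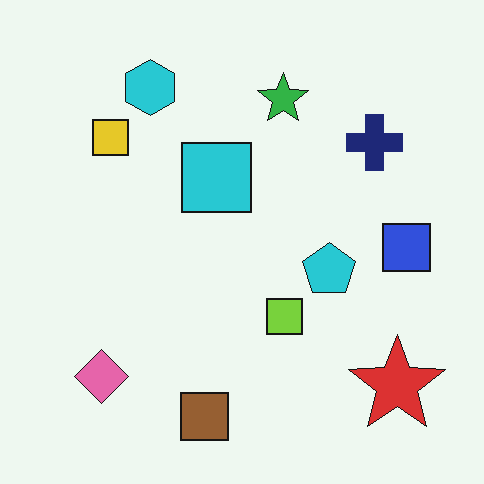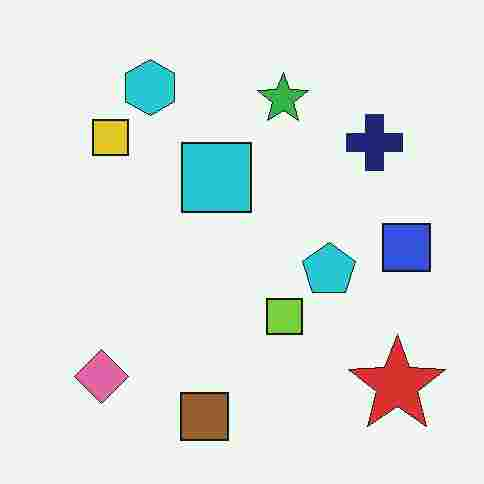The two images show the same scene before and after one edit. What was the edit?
The second image is the first degraded with heavy JPEG compression.

Blocky 8×8 compression artifacts appear around shape edges and the flat background shows ringing — characteristic JPEG degradation.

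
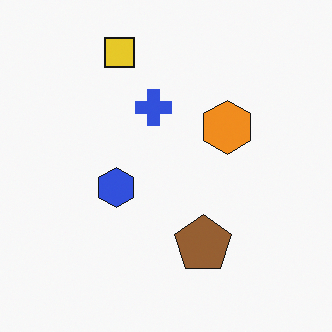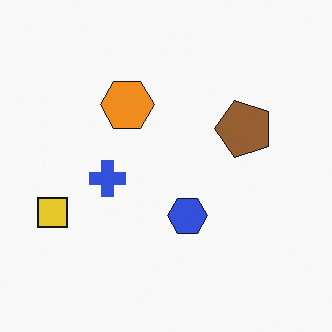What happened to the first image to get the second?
Rotated 90° counter-clockwise.

The yellow square sits in the top of the first image and the left of the second — consistent with a whole-image 90° counter-clockwise rotation.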